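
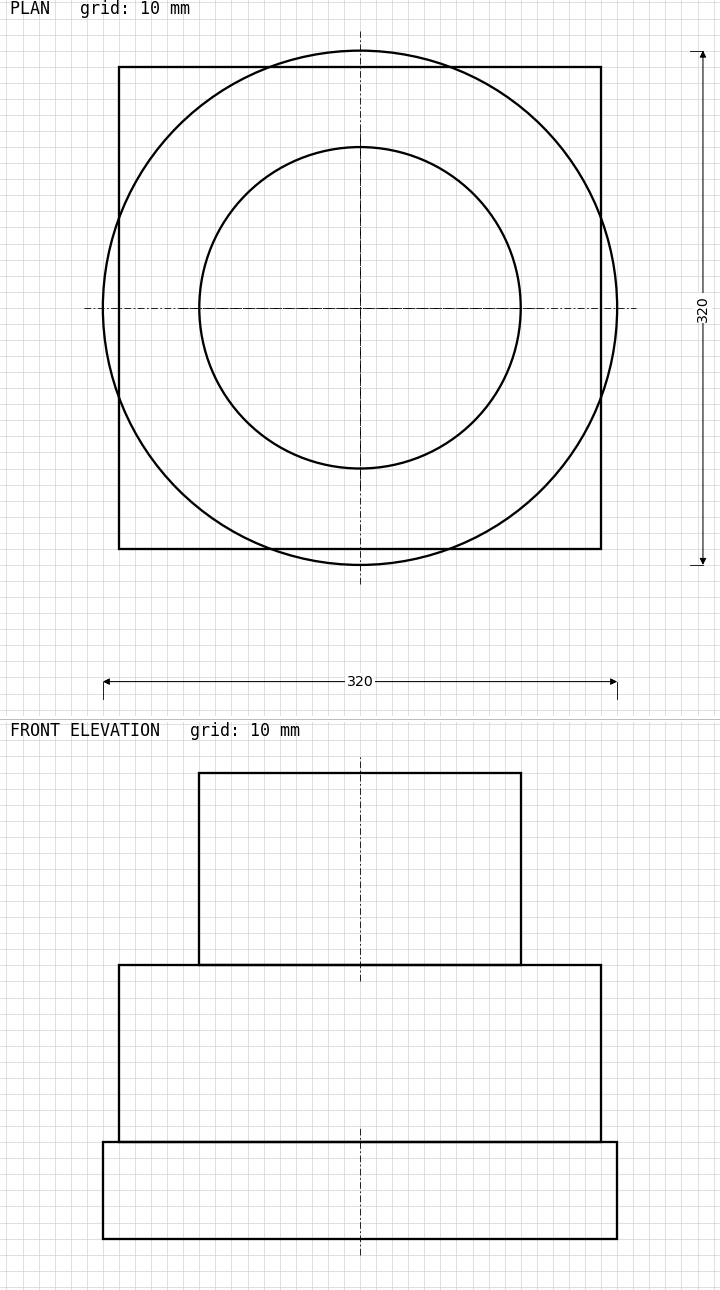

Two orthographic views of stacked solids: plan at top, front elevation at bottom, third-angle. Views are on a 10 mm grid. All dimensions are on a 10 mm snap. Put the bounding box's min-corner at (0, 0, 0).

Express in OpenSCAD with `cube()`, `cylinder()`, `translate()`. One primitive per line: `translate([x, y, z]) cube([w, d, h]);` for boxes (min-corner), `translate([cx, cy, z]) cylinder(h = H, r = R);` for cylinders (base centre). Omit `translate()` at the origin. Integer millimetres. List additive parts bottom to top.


translate([160, 160, 0]) cylinder(h = 60, r = 160);
translate([10, 10, 60]) cube([300, 300, 110]);
translate([160, 160, 170]) cylinder(h = 120, r = 100);


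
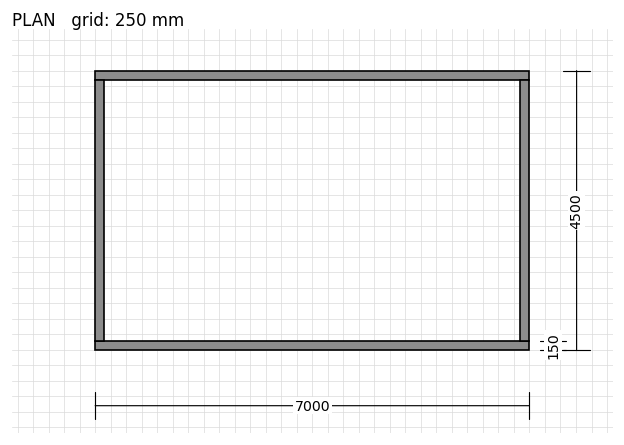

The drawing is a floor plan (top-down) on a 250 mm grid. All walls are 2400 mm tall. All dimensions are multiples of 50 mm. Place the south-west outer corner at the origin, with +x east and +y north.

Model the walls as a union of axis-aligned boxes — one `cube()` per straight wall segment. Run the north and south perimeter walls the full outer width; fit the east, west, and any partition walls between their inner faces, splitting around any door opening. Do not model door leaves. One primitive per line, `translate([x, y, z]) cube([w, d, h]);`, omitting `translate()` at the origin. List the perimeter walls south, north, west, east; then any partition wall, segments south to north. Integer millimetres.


cube([7000, 150, 2400]);
translate([0, 4350, 0]) cube([7000, 150, 2400]);
translate([0, 150, 0]) cube([150, 4200, 2400]);
translate([6850, 150, 0]) cube([150, 4200, 2400]);


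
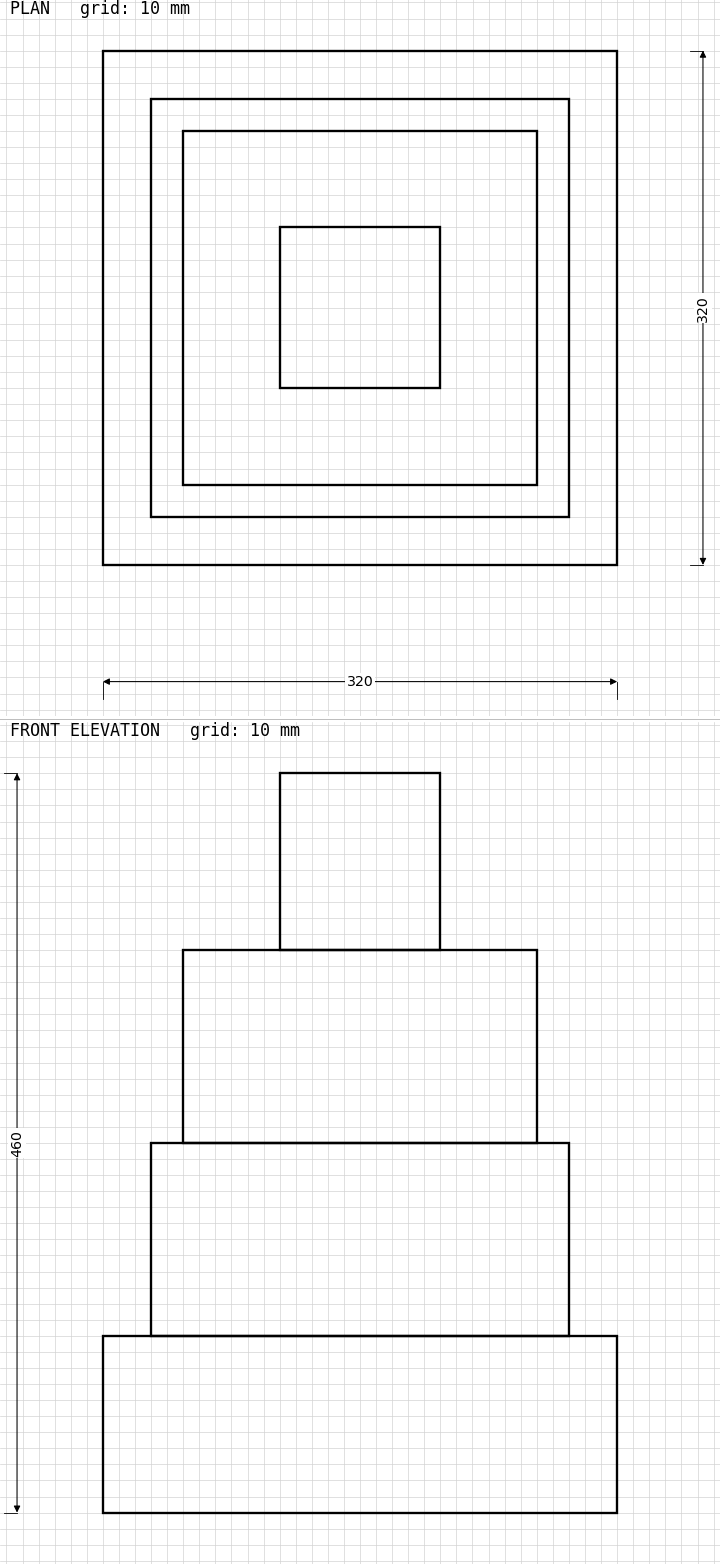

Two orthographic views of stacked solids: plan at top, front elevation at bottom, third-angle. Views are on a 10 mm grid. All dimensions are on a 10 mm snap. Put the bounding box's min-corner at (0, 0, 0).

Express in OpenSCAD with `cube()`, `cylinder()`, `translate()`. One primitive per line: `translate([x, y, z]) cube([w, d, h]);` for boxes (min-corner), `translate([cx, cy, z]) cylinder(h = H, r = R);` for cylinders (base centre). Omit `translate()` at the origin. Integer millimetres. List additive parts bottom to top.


cube([320, 320, 110]);
translate([30, 30, 110]) cube([260, 260, 120]);
translate([50, 50, 230]) cube([220, 220, 120]);
translate([110, 110, 350]) cube([100, 100, 110]);


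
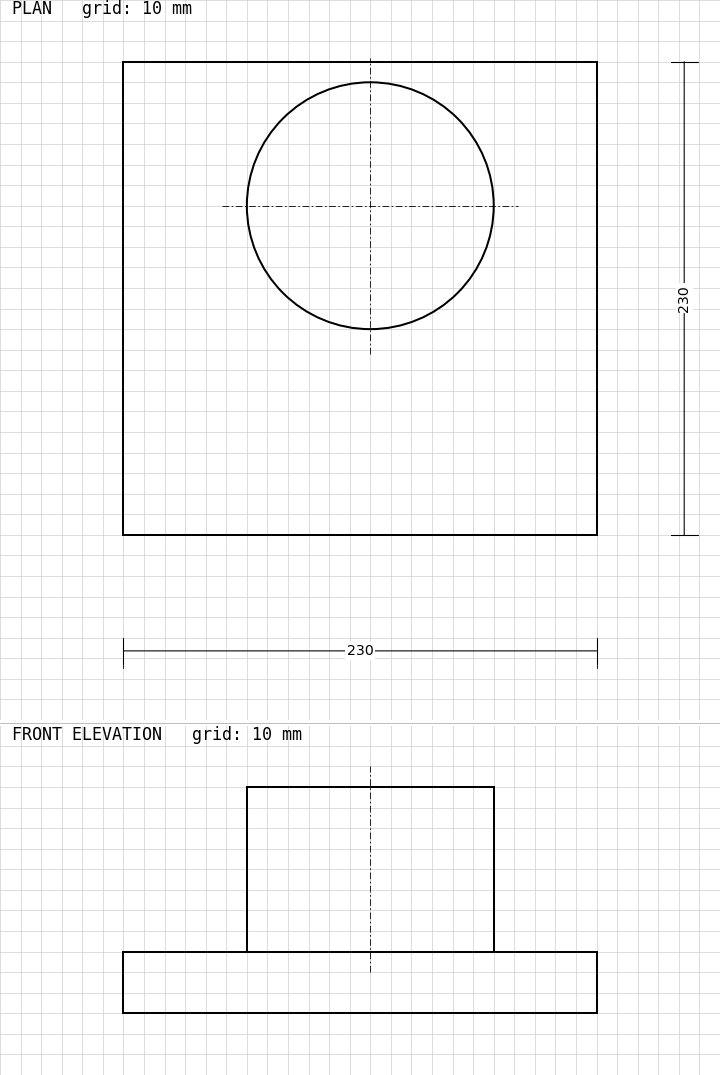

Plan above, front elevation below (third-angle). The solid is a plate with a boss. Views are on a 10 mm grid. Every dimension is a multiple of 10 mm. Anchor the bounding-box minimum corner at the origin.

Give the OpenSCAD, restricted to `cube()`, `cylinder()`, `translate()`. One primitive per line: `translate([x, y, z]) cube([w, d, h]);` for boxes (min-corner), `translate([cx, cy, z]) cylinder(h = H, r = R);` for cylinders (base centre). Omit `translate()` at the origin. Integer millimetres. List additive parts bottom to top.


cube([230, 230, 30]);
translate([120, 160, 30]) cylinder(h = 80, r = 60);


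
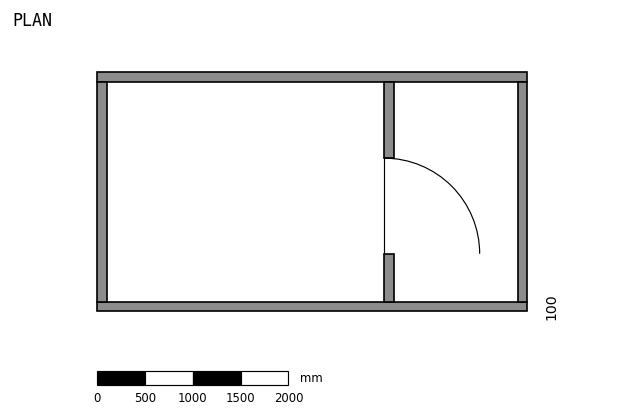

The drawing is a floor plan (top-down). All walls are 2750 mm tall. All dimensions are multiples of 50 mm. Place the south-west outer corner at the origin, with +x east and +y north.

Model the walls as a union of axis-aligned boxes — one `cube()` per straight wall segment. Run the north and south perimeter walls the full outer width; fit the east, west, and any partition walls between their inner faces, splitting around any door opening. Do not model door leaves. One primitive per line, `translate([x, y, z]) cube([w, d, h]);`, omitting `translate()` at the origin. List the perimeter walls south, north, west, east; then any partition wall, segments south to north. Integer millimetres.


cube([4500, 100, 2750]);
translate([0, 2400, 0]) cube([4500, 100, 2750]);
translate([0, 100, 0]) cube([100, 2300, 2750]);
translate([4400, 100, 0]) cube([100, 2300, 2750]);
translate([3000, 100, 0]) cube([100, 500, 2750]);
translate([3000, 1600, 0]) cube([100, 800, 2750]);


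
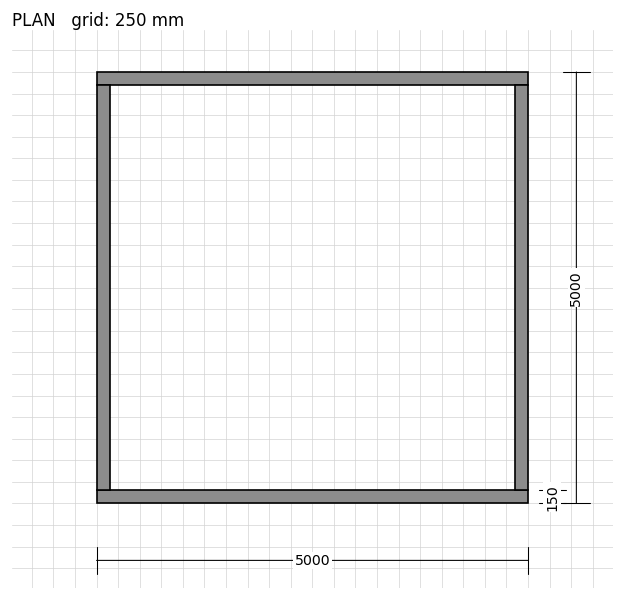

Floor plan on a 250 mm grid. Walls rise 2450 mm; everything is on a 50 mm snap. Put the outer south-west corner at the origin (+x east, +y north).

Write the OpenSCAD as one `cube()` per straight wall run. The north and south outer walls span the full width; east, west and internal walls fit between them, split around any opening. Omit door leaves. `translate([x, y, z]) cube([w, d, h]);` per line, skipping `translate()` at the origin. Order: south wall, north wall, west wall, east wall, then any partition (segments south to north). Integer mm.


cube([5000, 150, 2450]);
translate([0, 4850, 0]) cube([5000, 150, 2450]);
translate([0, 150, 0]) cube([150, 4700, 2450]);
translate([4850, 150, 0]) cube([150, 4700, 2450]);


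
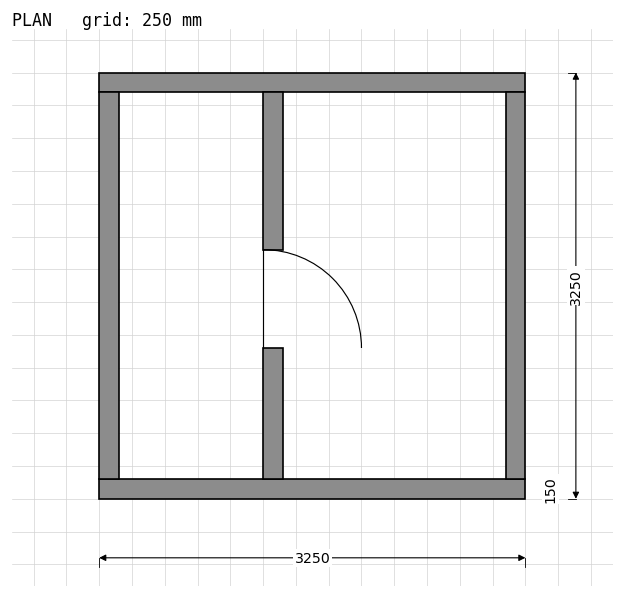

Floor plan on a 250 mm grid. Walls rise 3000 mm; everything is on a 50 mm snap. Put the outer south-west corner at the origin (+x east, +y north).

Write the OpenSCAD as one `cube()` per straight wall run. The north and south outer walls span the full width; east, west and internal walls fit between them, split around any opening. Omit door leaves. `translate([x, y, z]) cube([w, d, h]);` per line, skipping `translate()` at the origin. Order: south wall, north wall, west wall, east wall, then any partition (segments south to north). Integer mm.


cube([3250, 150, 3000]);
translate([0, 3100, 0]) cube([3250, 150, 3000]);
translate([0, 150, 0]) cube([150, 2950, 3000]);
translate([3100, 150, 0]) cube([150, 2950, 3000]);
translate([1250, 150, 0]) cube([150, 1000, 3000]);
translate([1250, 1900, 0]) cube([150, 1200, 3000]);


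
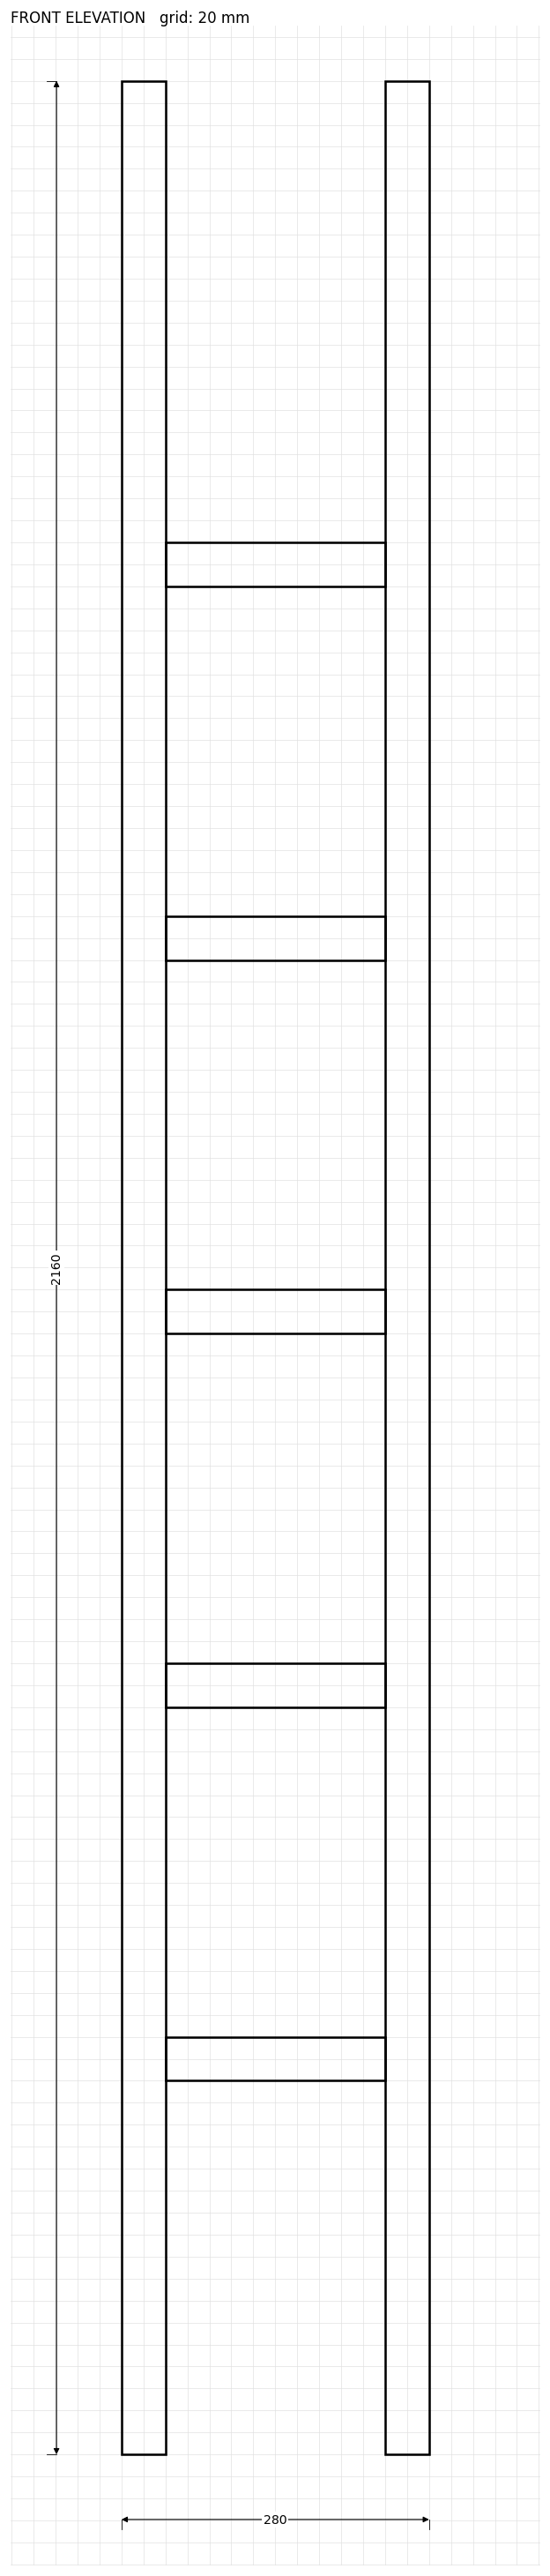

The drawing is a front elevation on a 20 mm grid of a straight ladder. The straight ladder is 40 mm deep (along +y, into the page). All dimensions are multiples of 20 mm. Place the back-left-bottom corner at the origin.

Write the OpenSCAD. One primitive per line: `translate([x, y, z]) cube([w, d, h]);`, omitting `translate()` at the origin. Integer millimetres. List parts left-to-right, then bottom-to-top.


cube([40, 40, 2160]);
translate([40, 0, 340]) cube([200, 40, 40]);
translate([40, 0, 680]) cube([200, 40, 40]);
translate([40, 0, 1020]) cube([200, 40, 40]);
translate([40, 0, 1360]) cube([200, 40, 40]);
translate([40, 0, 1700]) cube([200, 40, 40]);
translate([240, 0, 0]) cube([40, 40, 2160]);


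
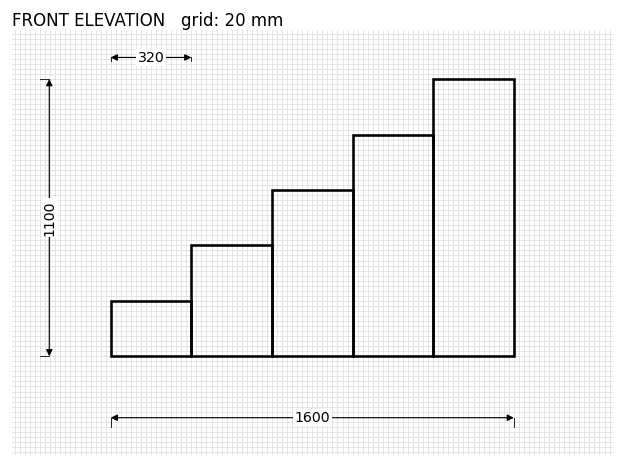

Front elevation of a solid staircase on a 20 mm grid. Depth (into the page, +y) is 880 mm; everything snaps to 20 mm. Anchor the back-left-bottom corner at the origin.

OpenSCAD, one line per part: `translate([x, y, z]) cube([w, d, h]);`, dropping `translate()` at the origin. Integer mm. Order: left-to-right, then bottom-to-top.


cube([320, 880, 220]);
translate([320, 0, 0]) cube([320, 880, 440]);
translate([640, 0, 0]) cube([320, 880, 660]);
translate([960, 0, 0]) cube([320, 880, 880]);
translate([1280, 0, 0]) cube([320, 880, 1100]);


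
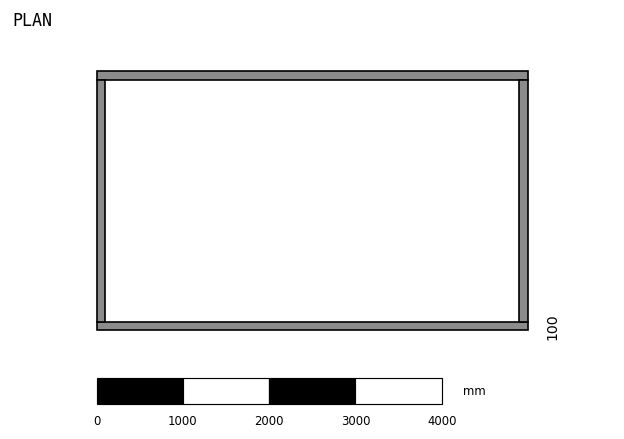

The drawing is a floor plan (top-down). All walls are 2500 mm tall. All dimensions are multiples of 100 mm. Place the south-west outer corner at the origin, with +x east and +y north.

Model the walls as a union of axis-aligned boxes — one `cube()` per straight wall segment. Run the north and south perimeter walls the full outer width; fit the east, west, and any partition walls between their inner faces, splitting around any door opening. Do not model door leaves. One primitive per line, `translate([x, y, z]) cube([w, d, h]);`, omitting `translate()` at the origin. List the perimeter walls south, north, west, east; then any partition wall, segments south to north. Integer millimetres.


cube([5000, 100, 2500]);
translate([0, 2900, 0]) cube([5000, 100, 2500]);
translate([0, 100, 0]) cube([100, 2800, 2500]);
translate([4900, 100, 0]) cube([100, 2800, 2500]);


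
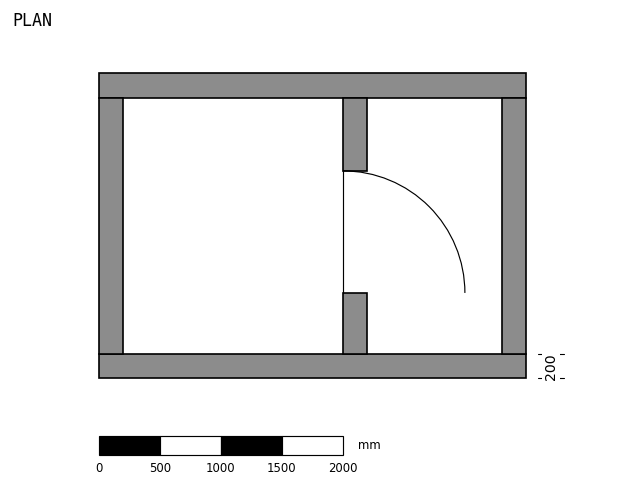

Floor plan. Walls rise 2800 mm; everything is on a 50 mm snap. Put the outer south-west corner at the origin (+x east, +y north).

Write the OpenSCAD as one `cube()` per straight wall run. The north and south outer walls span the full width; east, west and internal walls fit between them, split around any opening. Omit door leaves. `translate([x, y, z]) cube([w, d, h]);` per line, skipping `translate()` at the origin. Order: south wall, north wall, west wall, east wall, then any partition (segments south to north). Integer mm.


cube([3500, 200, 2800]);
translate([0, 2300, 0]) cube([3500, 200, 2800]);
translate([0, 200, 0]) cube([200, 2100, 2800]);
translate([3300, 200, 0]) cube([200, 2100, 2800]);
translate([2000, 200, 0]) cube([200, 500, 2800]);
translate([2000, 1700, 0]) cube([200, 600, 2800]);


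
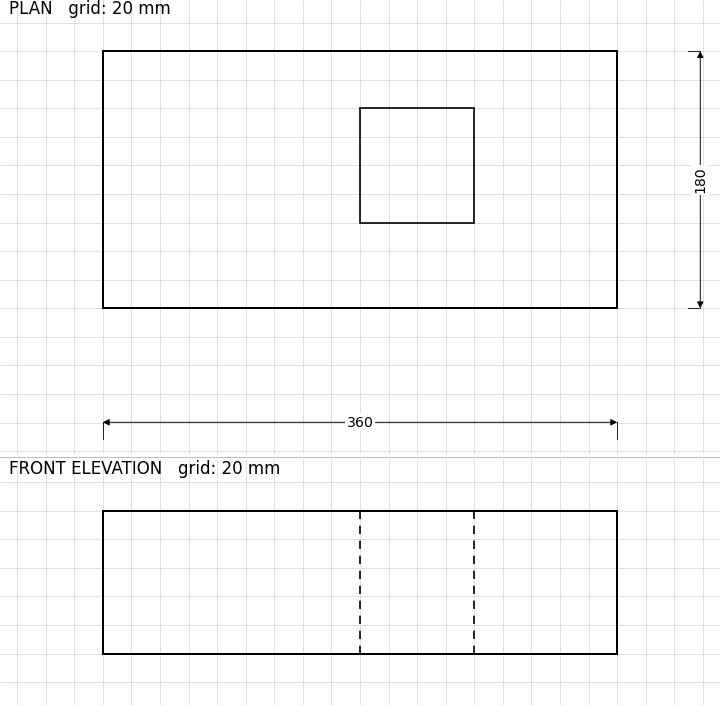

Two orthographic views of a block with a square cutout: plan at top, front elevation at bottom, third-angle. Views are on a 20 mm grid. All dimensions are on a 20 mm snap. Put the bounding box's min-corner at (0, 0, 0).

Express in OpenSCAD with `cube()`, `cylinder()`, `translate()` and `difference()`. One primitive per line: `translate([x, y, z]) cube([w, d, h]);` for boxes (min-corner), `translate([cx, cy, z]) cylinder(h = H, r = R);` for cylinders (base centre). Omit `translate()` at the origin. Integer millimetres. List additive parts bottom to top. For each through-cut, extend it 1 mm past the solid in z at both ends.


difference() {
  cube([360, 180, 100]);
  translate([180, 60, -1]) cube([80, 80, 102]);
}


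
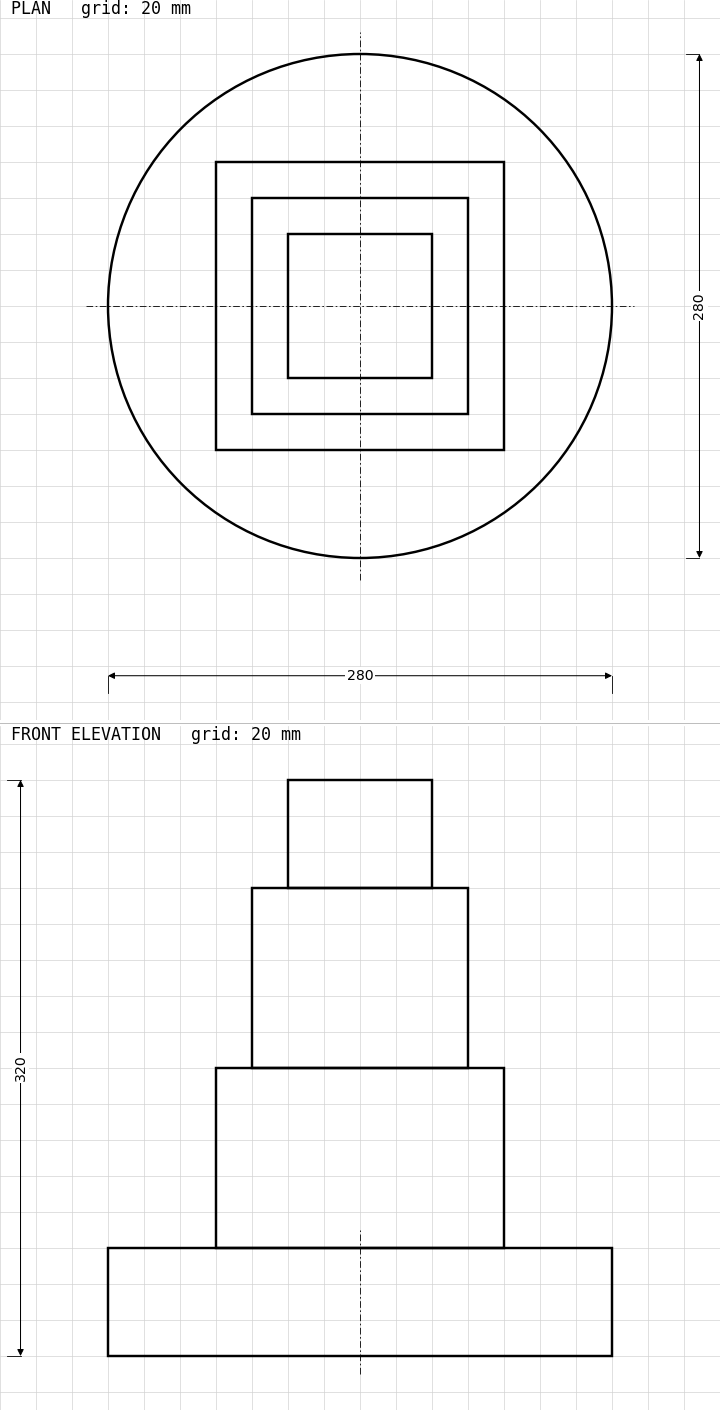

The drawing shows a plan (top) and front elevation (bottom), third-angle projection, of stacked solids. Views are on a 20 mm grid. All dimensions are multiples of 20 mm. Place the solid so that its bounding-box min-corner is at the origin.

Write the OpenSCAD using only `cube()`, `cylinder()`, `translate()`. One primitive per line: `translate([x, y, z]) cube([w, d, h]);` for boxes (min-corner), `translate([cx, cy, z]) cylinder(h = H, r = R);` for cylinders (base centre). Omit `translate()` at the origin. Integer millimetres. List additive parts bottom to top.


translate([140, 140, 0]) cylinder(h = 60, r = 140);
translate([60, 60, 60]) cube([160, 160, 100]);
translate([80, 80, 160]) cube([120, 120, 100]);
translate([100, 100, 260]) cube([80, 80, 60]);


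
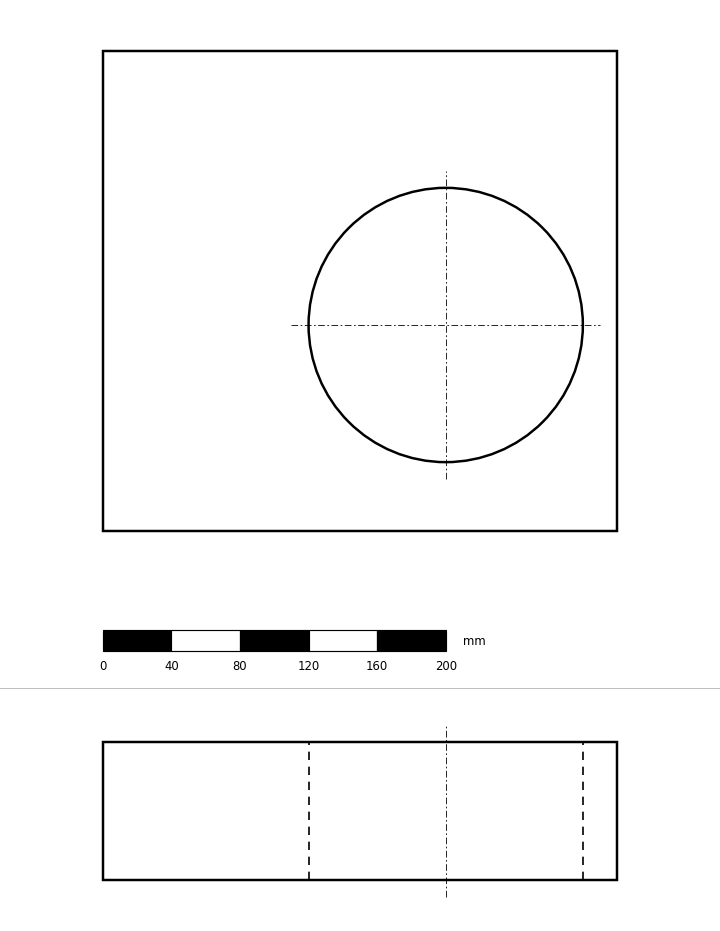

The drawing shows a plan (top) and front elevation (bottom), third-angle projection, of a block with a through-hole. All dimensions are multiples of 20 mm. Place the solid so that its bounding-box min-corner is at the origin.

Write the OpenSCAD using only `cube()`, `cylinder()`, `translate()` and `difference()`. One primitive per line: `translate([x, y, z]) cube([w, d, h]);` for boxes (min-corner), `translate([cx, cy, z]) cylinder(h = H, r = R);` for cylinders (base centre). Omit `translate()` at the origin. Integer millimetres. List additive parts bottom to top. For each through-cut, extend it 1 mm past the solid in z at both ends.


difference() {
  cube([300, 280, 80]);
  translate([200, 120, -1]) cylinder(h = 82, r = 80);
}


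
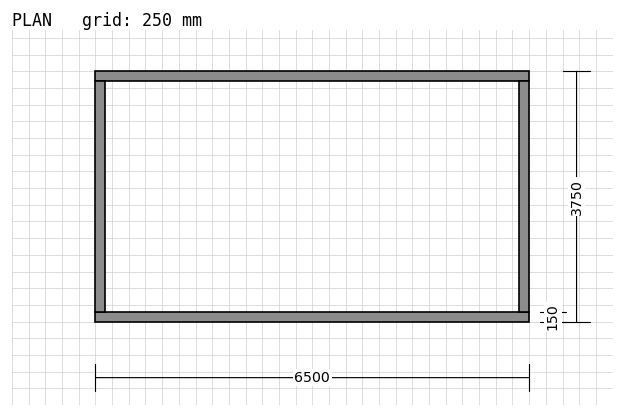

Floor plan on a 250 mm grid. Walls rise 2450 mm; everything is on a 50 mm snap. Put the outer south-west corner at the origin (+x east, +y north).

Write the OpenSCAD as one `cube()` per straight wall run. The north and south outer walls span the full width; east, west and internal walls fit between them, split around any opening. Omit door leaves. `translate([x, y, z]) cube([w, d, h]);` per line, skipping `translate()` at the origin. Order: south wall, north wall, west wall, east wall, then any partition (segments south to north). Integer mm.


cube([6500, 150, 2450]);
translate([0, 3600, 0]) cube([6500, 150, 2450]);
translate([0, 150, 0]) cube([150, 3450, 2450]);
translate([6350, 150, 0]) cube([150, 3450, 2450]);


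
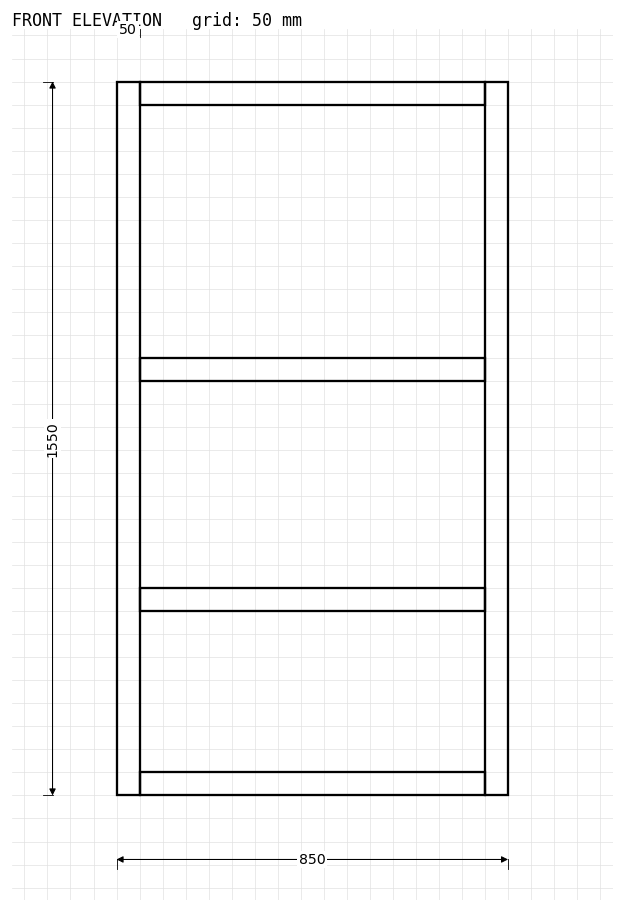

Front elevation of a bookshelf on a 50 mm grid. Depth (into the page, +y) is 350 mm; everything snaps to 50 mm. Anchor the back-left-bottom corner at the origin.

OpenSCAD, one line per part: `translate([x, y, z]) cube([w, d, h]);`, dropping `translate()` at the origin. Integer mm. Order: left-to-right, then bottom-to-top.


cube([50, 350, 1550]);
translate([50, 0, 0]) cube([750, 350, 50]);
translate([50, 0, 400]) cube([750, 350, 50]);
translate([50, 0, 900]) cube([750, 350, 50]);
translate([50, 0, 1500]) cube([750, 350, 50]);
translate([800, 0, 0]) cube([50, 350, 1550]);


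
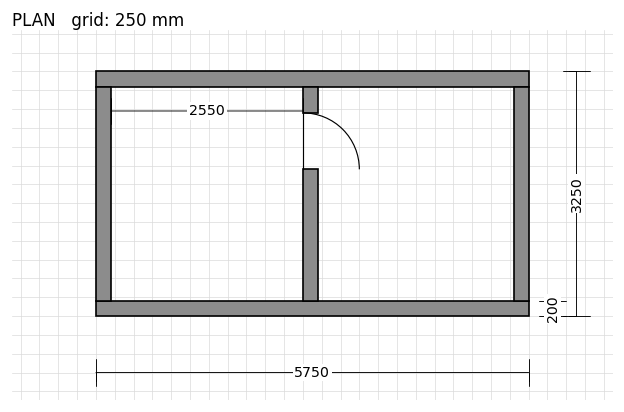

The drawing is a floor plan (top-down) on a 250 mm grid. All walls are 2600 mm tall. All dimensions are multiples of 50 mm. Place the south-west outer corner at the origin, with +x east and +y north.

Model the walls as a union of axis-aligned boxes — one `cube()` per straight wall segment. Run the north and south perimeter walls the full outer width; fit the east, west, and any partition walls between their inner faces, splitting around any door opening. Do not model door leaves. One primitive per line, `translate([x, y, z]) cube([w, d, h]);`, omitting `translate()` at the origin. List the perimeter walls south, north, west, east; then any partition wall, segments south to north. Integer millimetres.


cube([5750, 200, 2600]);
translate([0, 3050, 0]) cube([5750, 200, 2600]);
translate([0, 200, 0]) cube([200, 2850, 2600]);
translate([5550, 200, 0]) cube([200, 2850, 2600]);
translate([2750, 200, 0]) cube([200, 1750, 2600]);
translate([2750, 2700, 0]) cube([200, 350, 2600]);


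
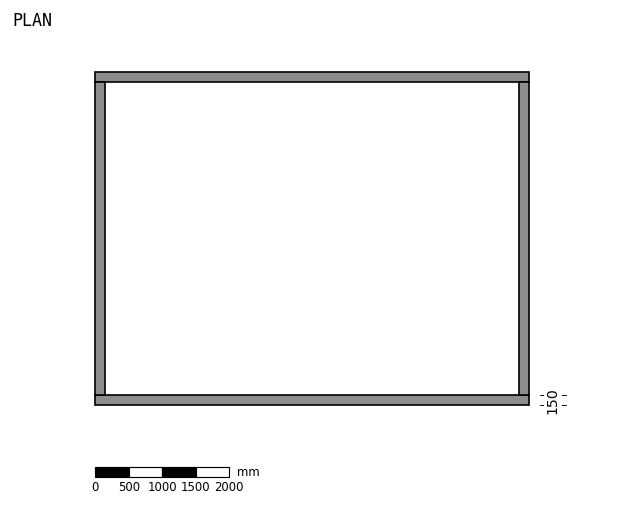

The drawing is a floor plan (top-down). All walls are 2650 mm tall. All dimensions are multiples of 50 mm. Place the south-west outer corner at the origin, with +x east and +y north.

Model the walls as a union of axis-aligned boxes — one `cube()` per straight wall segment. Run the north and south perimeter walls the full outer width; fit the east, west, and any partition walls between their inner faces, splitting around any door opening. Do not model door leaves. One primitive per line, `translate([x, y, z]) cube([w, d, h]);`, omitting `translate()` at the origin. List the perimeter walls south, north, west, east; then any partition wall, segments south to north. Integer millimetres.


cube([6500, 150, 2650]);
translate([0, 4850, 0]) cube([6500, 150, 2650]);
translate([0, 150, 0]) cube([150, 4700, 2650]);
translate([6350, 150, 0]) cube([150, 4700, 2650]);


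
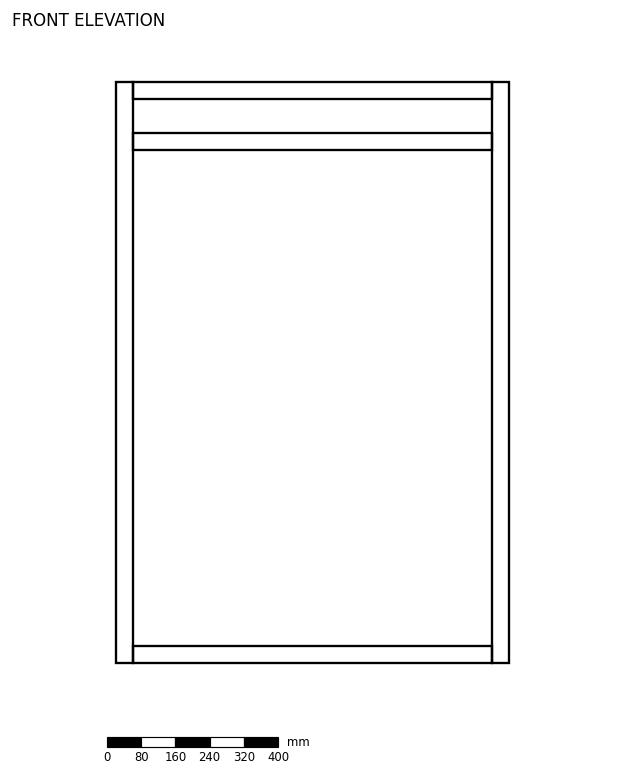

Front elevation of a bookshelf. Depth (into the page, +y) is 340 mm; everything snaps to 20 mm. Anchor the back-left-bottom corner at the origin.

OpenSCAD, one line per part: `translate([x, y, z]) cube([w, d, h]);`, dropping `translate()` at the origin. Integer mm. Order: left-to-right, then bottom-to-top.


cube([40, 340, 1360]);
translate([40, 0, 0]) cube([840, 340, 40]);
translate([40, 0, 1200]) cube([840, 340, 40]);
translate([40, 0, 1320]) cube([840, 340, 40]);
translate([880, 0, 0]) cube([40, 340, 1360]);


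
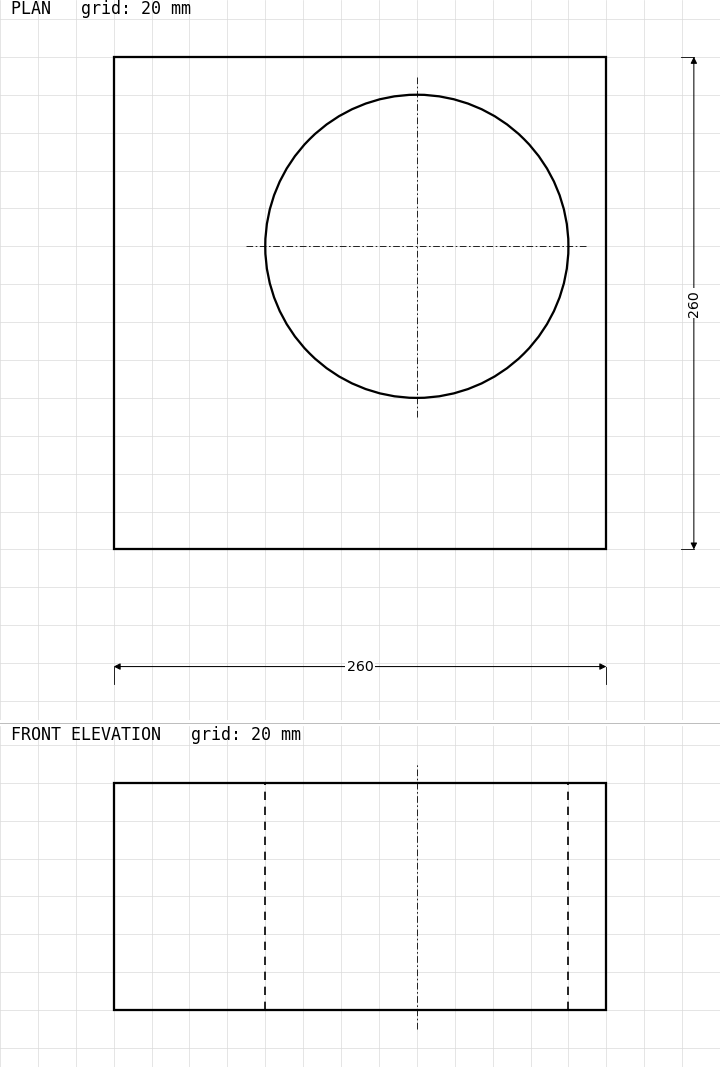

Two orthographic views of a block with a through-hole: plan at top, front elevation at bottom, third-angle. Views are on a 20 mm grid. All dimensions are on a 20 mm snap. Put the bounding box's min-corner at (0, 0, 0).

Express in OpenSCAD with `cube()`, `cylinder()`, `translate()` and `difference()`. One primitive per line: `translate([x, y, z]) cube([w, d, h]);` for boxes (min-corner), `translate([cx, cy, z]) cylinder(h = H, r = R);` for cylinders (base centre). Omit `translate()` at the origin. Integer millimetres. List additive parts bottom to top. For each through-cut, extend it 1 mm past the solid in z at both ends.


difference() {
  cube([260, 260, 120]);
  translate([160, 160, -1]) cylinder(h = 122, r = 80);
}


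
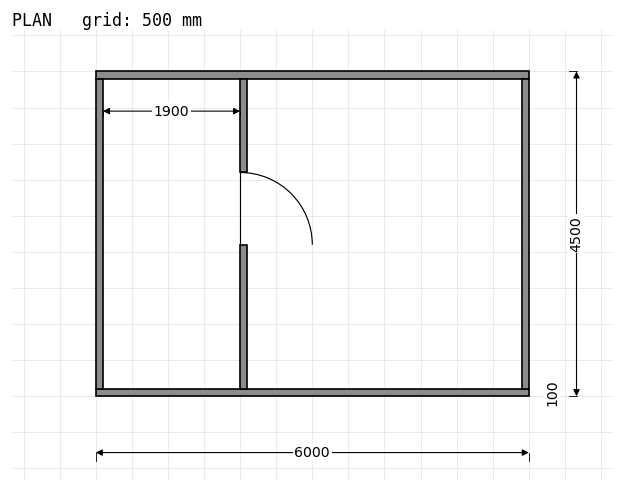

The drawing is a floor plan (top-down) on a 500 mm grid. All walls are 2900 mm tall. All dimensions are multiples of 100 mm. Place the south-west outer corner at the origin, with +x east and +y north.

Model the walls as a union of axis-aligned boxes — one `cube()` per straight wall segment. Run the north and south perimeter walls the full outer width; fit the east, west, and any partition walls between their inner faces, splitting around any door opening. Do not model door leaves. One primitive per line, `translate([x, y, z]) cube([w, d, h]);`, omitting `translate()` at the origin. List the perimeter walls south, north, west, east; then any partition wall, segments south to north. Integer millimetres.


cube([6000, 100, 2900]);
translate([0, 4400, 0]) cube([6000, 100, 2900]);
translate([0, 100, 0]) cube([100, 4300, 2900]);
translate([5900, 100, 0]) cube([100, 4300, 2900]);
translate([2000, 100, 0]) cube([100, 2000, 2900]);
translate([2000, 3100, 0]) cube([100, 1300, 2900]);


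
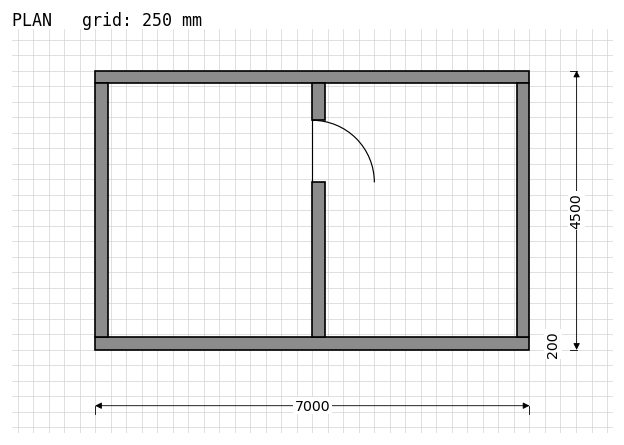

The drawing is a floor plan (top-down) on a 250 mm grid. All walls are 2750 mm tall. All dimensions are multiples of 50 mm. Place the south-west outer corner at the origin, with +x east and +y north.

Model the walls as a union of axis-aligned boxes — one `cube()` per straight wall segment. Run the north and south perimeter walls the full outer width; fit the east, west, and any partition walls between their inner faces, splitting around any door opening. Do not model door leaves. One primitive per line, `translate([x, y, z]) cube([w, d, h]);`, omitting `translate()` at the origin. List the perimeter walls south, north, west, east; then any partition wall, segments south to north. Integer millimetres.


cube([7000, 200, 2750]);
translate([0, 4300, 0]) cube([7000, 200, 2750]);
translate([0, 200, 0]) cube([200, 4100, 2750]);
translate([6800, 200, 0]) cube([200, 4100, 2750]);
translate([3500, 200, 0]) cube([200, 2500, 2750]);
translate([3500, 3700, 0]) cube([200, 600, 2750]);


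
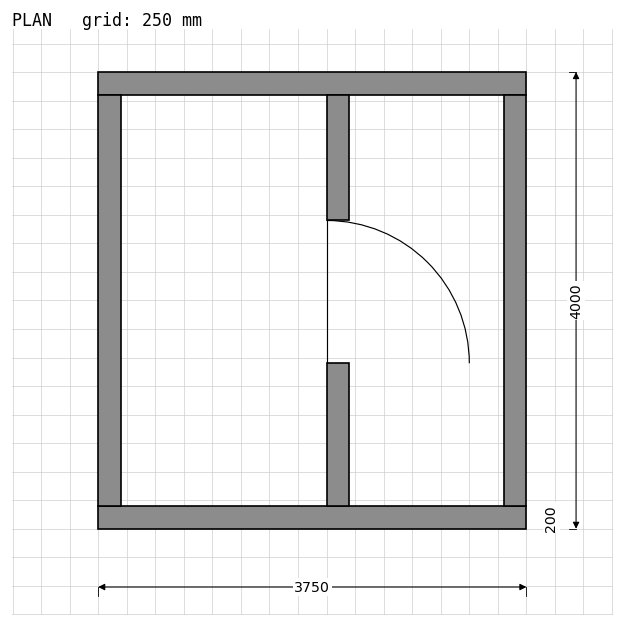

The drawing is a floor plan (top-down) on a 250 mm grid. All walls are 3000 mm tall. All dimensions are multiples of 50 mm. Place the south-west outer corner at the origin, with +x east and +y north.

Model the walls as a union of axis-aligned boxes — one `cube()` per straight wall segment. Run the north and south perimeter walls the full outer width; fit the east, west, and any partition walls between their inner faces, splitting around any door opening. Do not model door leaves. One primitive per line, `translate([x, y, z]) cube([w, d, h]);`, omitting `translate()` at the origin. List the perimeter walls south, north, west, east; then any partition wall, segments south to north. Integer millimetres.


cube([3750, 200, 3000]);
translate([0, 3800, 0]) cube([3750, 200, 3000]);
translate([0, 200, 0]) cube([200, 3600, 3000]);
translate([3550, 200, 0]) cube([200, 3600, 3000]);
translate([2000, 200, 0]) cube([200, 1250, 3000]);
translate([2000, 2700, 0]) cube([200, 1100, 3000]);


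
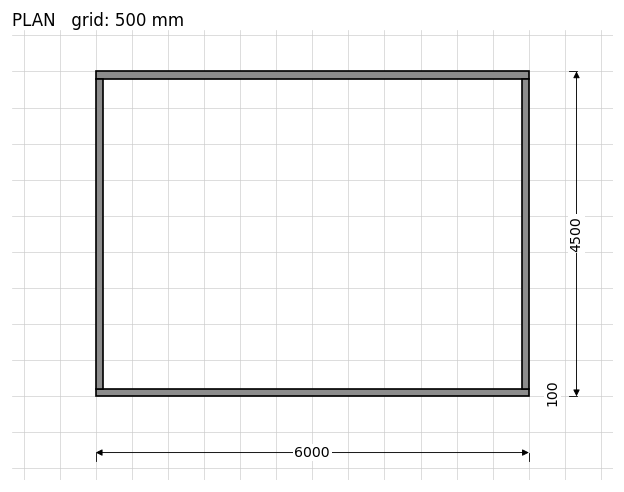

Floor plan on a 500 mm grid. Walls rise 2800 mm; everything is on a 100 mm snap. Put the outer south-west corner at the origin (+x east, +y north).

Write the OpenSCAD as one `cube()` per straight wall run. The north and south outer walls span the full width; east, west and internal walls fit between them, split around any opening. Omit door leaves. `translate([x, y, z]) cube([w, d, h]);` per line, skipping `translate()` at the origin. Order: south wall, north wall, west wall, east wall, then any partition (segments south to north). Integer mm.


cube([6000, 100, 2800]);
translate([0, 4400, 0]) cube([6000, 100, 2800]);
translate([0, 100, 0]) cube([100, 4300, 2800]);
translate([5900, 100, 0]) cube([100, 4300, 2800]);


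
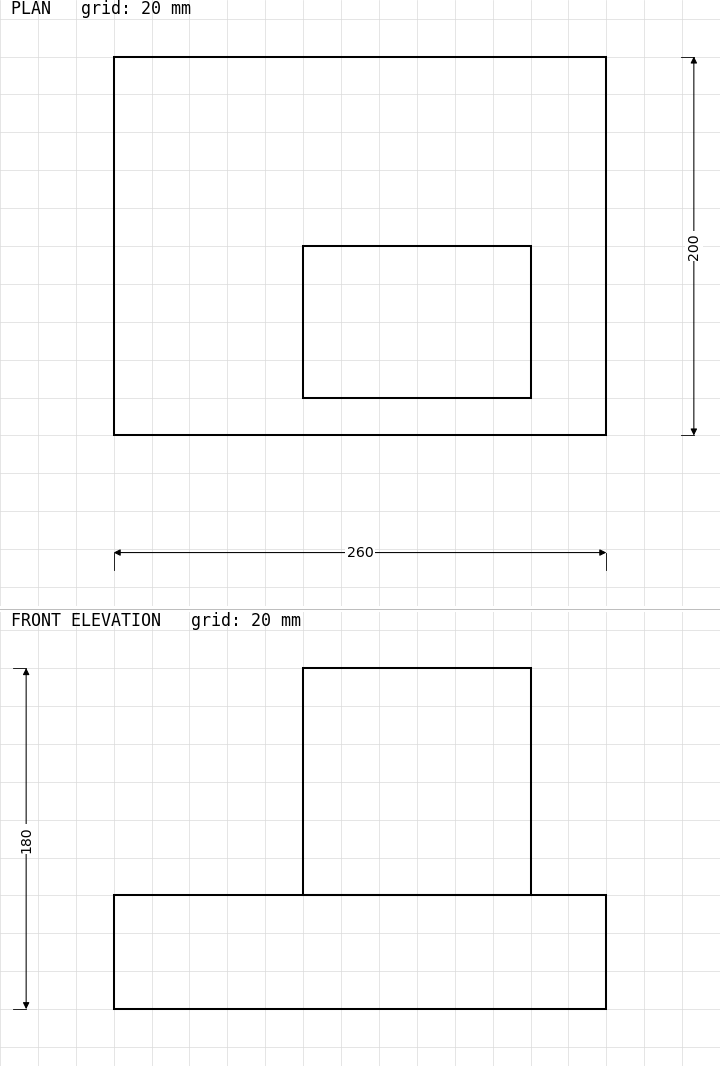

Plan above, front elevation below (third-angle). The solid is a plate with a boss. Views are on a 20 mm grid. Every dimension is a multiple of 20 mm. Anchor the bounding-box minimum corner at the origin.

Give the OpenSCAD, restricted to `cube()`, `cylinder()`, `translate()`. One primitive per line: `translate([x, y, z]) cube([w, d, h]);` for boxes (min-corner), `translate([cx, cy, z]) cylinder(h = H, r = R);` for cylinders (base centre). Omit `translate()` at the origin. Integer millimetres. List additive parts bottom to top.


cube([260, 200, 60]);
translate([100, 20, 60]) cube([120, 80, 120]);


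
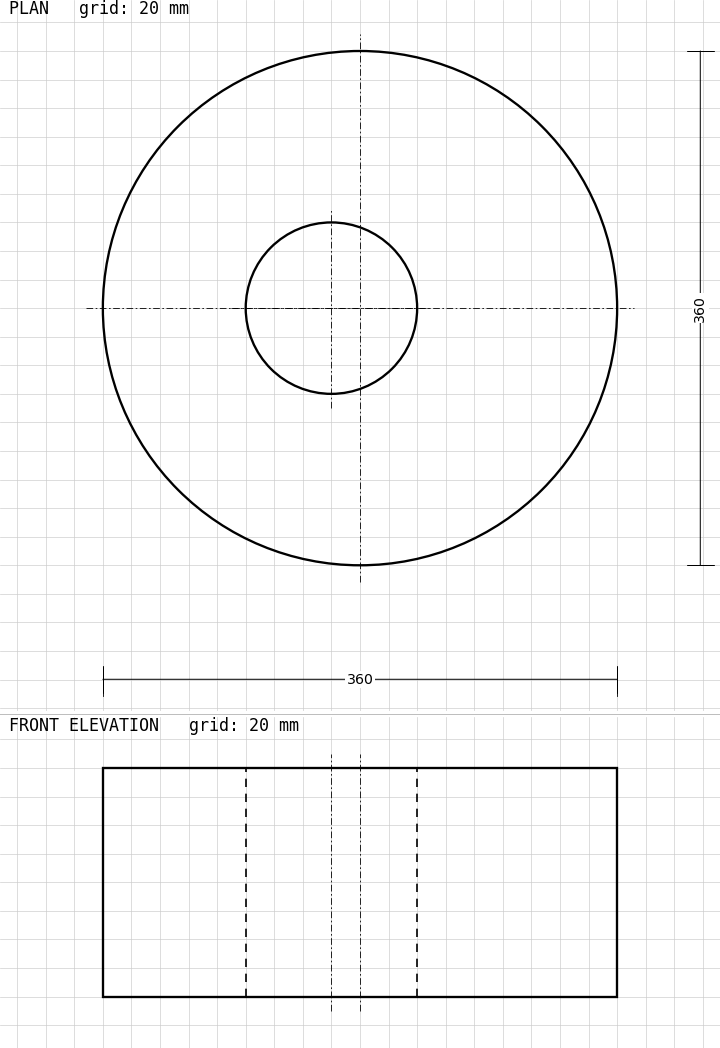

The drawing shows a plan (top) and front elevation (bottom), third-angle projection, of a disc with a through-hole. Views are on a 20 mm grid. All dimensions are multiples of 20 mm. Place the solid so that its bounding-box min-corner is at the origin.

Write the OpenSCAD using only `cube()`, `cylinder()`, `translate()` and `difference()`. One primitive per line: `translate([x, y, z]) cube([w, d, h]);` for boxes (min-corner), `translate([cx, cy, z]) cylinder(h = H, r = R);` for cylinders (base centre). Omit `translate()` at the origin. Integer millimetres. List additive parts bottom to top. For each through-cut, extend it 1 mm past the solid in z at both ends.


difference() {
  translate([180, 180, 0]) cylinder(h = 160, r = 180);
  translate([160, 180, -1]) cylinder(h = 162, r = 60);
}


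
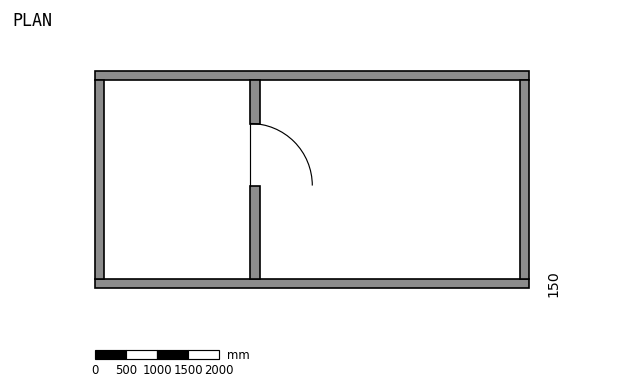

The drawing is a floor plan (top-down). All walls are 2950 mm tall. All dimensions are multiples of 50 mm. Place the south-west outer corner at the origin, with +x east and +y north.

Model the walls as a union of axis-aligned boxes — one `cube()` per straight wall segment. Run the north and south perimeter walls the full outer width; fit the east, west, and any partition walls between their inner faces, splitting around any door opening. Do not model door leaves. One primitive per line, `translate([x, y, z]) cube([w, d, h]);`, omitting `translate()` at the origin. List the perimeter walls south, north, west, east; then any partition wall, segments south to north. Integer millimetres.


cube([7000, 150, 2950]);
translate([0, 3350, 0]) cube([7000, 150, 2950]);
translate([0, 150, 0]) cube([150, 3200, 2950]);
translate([6850, 150, 0]) cube([150, 3200, 2950]);
translate([2500, 150, 0]) cube([150, 1500, 2950]);
translate([2500, 2650, 0]) cube([150, 700, 2950]);


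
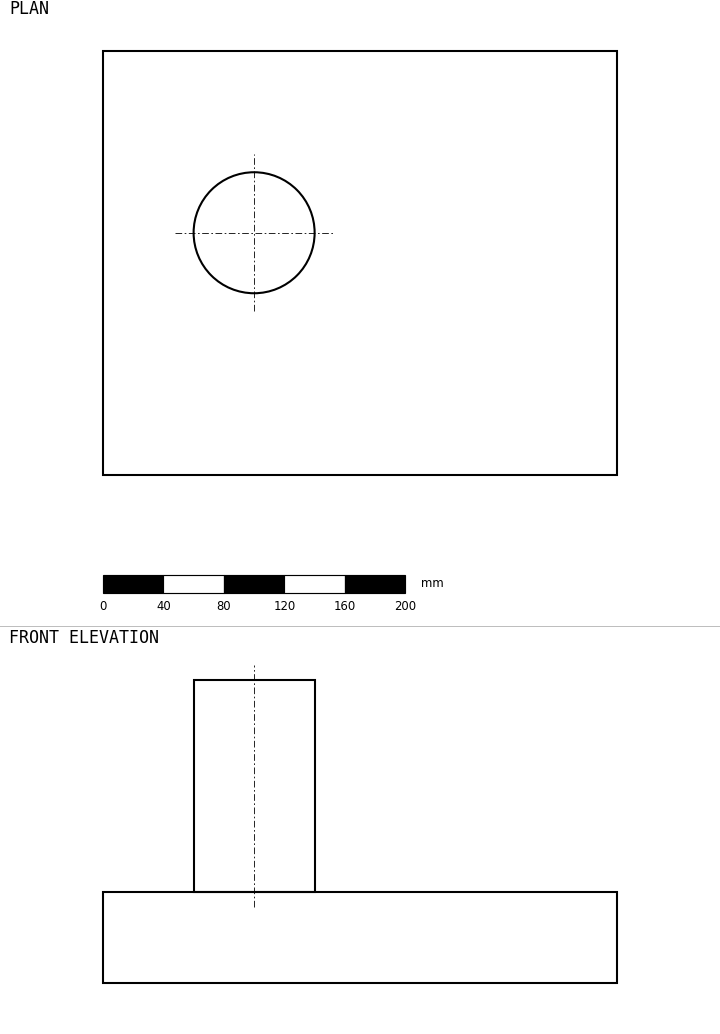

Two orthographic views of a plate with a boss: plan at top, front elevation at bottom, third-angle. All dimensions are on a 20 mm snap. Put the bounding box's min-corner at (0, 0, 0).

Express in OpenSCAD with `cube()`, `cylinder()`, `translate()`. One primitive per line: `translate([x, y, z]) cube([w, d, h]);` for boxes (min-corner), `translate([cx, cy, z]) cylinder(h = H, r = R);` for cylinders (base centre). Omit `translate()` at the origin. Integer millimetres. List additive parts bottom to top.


cube([340, 280, 60]);
translate([100, 160, 60]) cylinder(h = 140, r = 40);


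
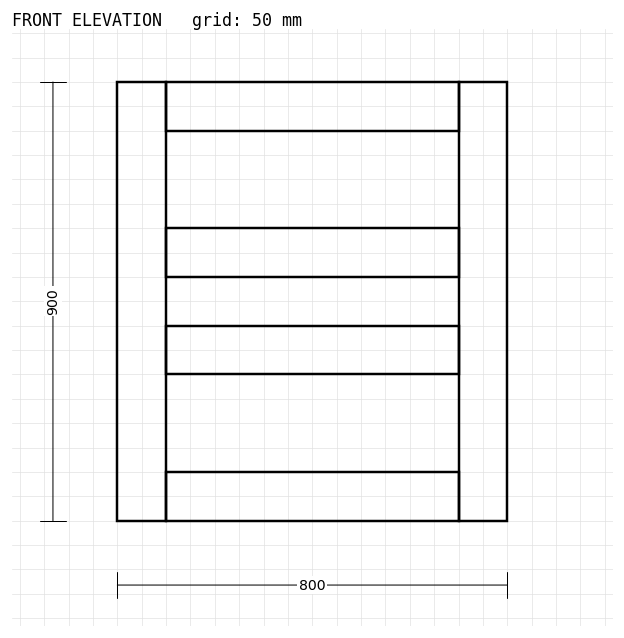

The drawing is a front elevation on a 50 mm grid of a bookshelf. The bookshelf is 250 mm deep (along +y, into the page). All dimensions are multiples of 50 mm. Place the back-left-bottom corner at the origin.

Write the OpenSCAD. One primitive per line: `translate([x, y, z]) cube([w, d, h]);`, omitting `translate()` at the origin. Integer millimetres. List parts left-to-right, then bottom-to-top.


cube([100, 250, 900]);
translate([100, 0, 0]) cube([600, 250, 100]);
translate([100, 0, 300]) cube([600, 250, 100]);
translate([100, 0, 500]) cube([600, 250, 100]);
translate([100, 0, 800]) cube([600, 250, 100]);
translate([700, 0, 0]) cube([100, 250, 900]);


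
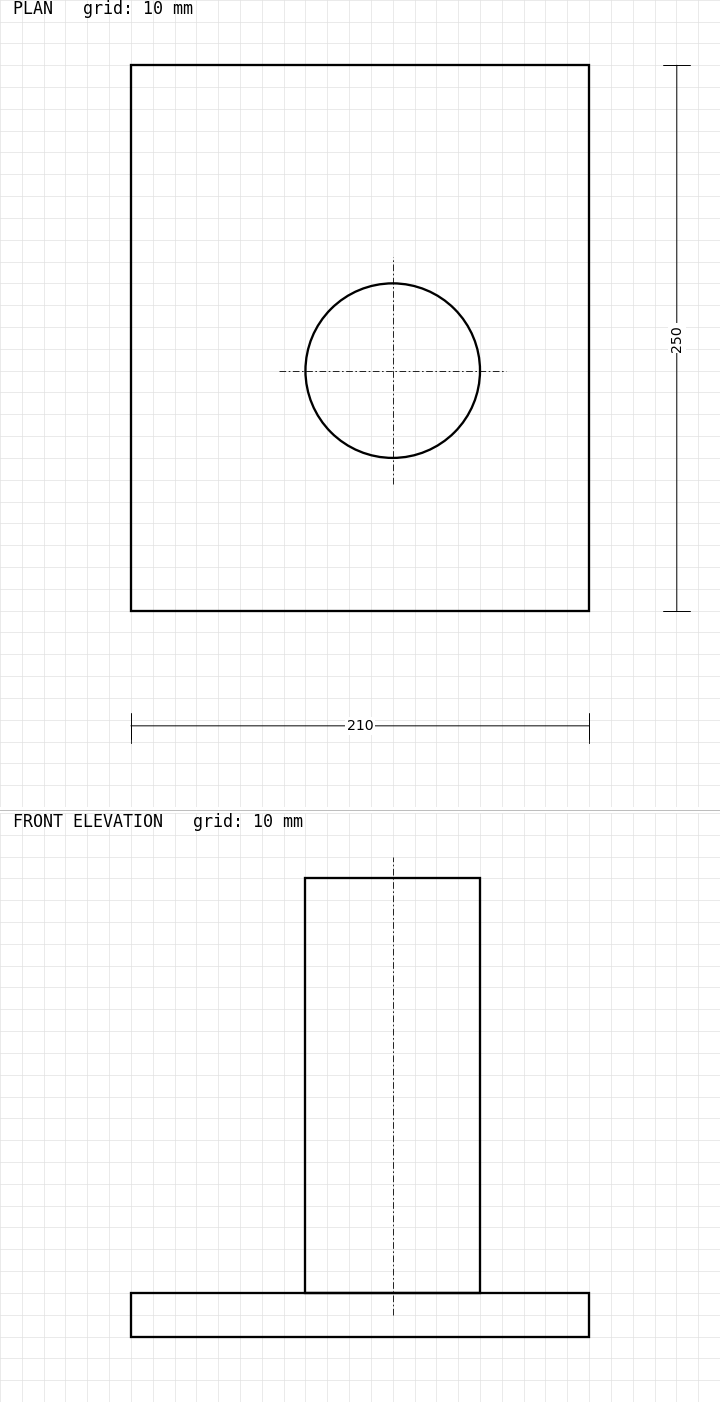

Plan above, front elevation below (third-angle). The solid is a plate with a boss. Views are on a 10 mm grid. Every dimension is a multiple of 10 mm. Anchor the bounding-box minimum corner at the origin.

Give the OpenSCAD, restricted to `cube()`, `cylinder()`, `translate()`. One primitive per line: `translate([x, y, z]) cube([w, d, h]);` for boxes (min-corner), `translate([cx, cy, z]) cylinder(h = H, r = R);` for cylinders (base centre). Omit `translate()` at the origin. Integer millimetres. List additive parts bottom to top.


cube([210, 250, 20]);
translate([120, 110, 20]) cylinder(h = 190, r = 40);


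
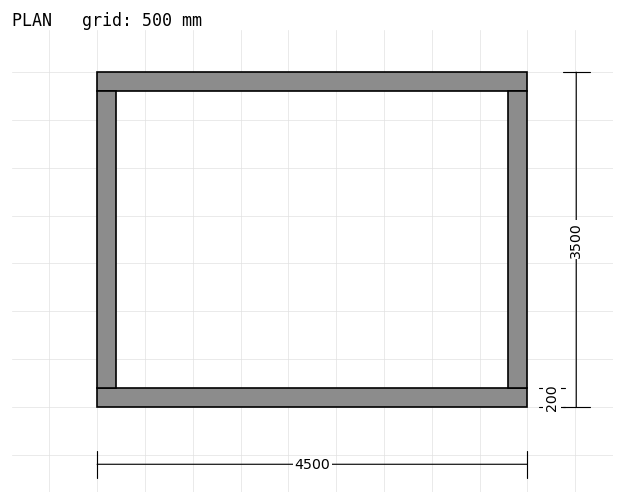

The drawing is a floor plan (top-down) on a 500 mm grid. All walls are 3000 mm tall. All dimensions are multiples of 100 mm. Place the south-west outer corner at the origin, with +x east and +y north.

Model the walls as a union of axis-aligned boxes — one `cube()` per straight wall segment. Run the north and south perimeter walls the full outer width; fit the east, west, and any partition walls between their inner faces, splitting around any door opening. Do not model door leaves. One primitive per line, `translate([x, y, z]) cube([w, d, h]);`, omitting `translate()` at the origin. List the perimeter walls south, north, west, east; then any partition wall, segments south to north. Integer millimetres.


cube([4500, 200, 3000]);
translate([0, 3300, 0]) cube([4500, 200, 3000]);
translate([0, 200, 0]) cube([200, 3100, 3000]);
translate([4300, 200, 0]) cube([200, 3100, 3000]);


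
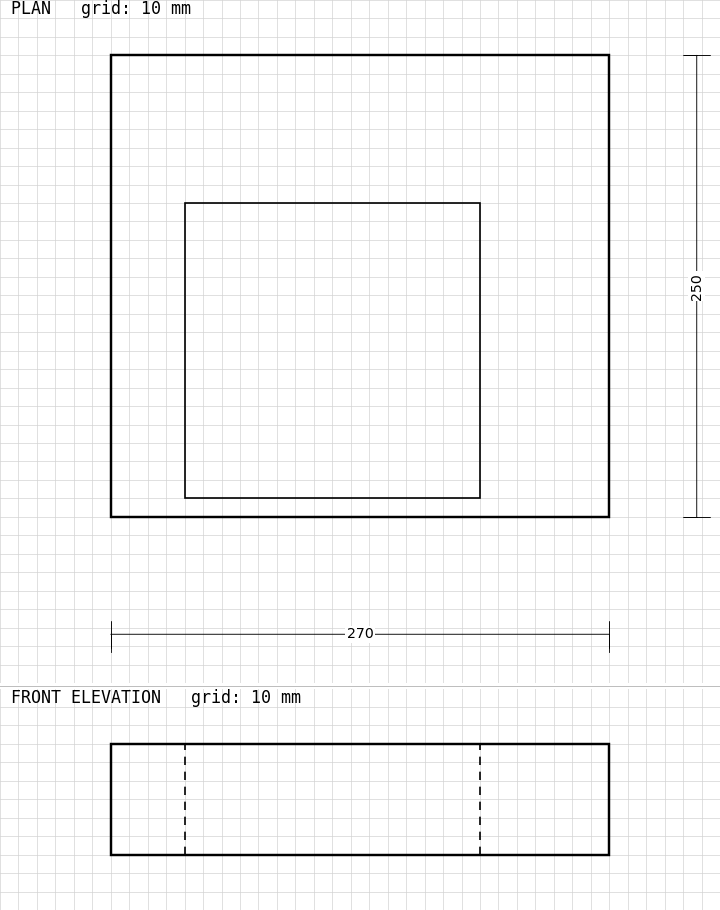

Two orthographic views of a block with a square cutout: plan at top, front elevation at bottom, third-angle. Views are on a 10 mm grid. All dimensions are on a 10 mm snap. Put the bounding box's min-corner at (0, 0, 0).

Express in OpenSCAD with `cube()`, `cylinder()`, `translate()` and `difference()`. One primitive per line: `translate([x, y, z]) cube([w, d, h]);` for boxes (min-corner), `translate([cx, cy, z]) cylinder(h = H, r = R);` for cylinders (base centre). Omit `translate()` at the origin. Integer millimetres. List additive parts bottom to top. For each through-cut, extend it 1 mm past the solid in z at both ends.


difference() {
  cube([270, 250, 60]);
  translate([40, 10, -1]) cube([160, 160, 62]);
}


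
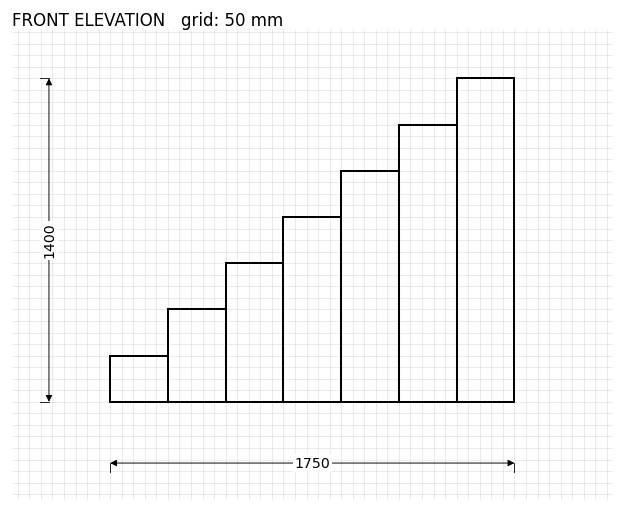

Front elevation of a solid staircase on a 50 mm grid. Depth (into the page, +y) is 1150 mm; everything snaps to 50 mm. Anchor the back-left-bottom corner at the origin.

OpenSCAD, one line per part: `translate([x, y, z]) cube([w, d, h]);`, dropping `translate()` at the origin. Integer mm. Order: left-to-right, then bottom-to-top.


cube([250, 1150, 200]);
translate([250, 0, 0]) cube([250, 1150, 400]);
translate([500, 0, 0]) cube([250, 1150, 600]);
translate([750, 0, 0]) cube([250, 1150, 800]);
translate([1000, 0, 0]) cube([250, 1150, 1000]);
translate([1250, 0, 0]) cube([250, 1150, 1200]);
translate([1500, 0, 0]) cube([250, 1150, 1400]);


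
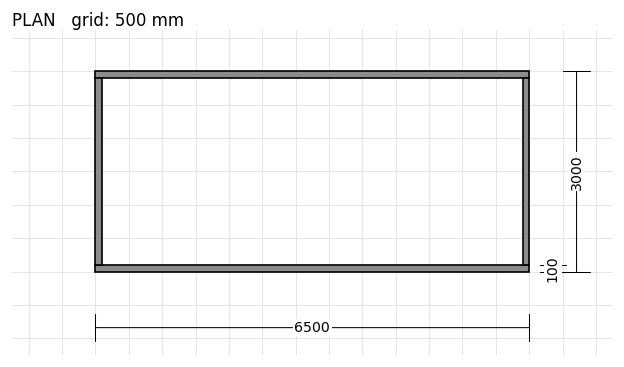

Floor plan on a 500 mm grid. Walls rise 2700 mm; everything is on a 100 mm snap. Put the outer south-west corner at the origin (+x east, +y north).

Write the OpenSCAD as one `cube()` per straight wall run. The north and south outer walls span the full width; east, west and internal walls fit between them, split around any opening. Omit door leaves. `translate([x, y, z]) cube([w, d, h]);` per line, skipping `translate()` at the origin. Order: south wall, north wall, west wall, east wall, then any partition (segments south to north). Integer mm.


cube([6500, 100, 2700]);
translate([0, 2900, 0]) cube([6500, 100, 2700]);
translate([0, 100, 0]) cube([100, 2800, 2700]);
translate([6400, 100, 0]) cube([100, 2800, 2700]);


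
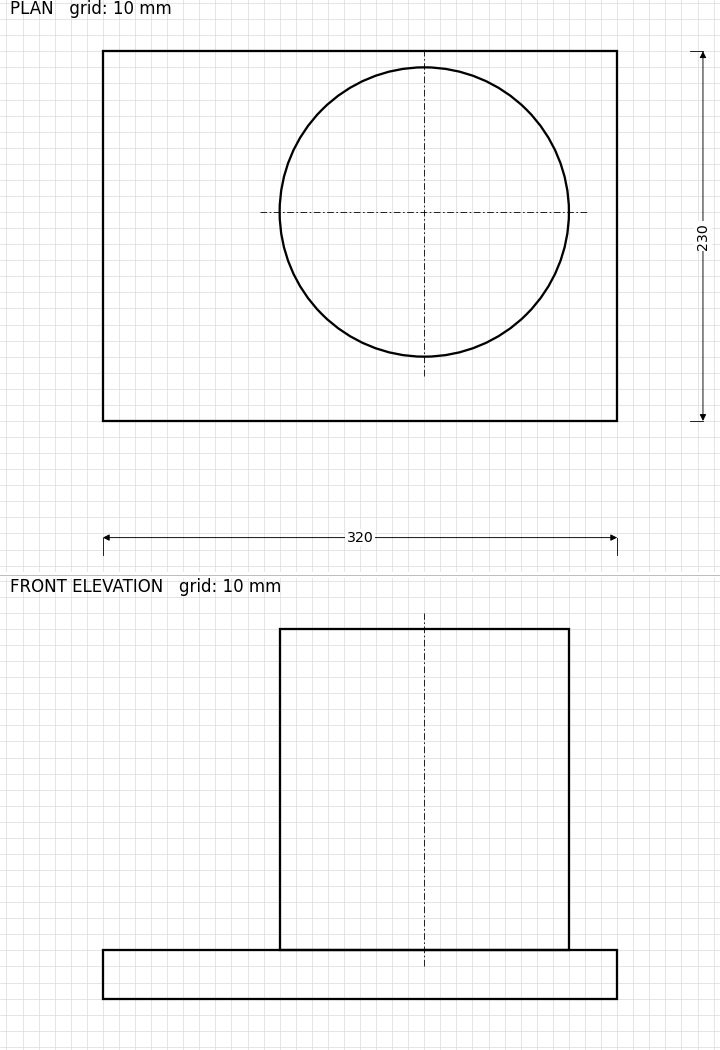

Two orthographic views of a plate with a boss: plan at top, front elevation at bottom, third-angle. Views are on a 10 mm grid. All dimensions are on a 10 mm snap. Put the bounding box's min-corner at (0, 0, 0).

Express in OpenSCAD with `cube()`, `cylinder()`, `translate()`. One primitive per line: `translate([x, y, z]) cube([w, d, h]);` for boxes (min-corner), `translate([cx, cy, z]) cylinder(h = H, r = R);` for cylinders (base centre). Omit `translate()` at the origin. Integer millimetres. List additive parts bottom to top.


cube([320, 230, 30]);
translate([200, 130, 30]) cylinder(h = 200, r = 90);


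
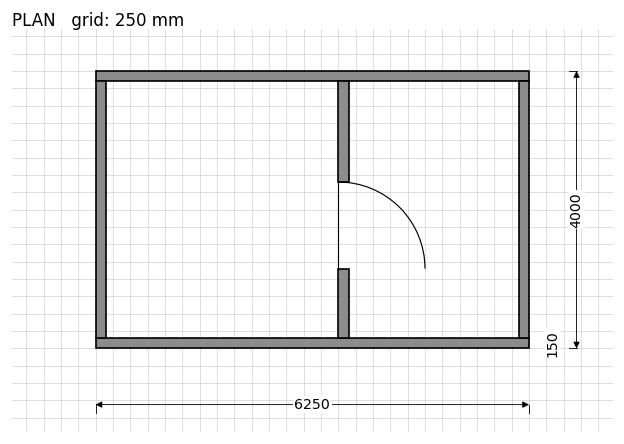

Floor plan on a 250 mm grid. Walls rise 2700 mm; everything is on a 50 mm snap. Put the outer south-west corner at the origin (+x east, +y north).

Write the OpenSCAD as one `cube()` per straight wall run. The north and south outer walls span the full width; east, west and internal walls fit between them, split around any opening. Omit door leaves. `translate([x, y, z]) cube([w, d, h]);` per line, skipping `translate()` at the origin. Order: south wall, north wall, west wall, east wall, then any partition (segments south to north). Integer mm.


cube([6250, 150, 2700]);
translate([0, 3850, 0]) cube([6250, 150, 2700]);
translate([0, 150, 0]) cube([150, 3700, 2700]);
translate([6100, 150, 0]) cube([150, 3700, 2700]);
translate([3500, 150, 0]) cube([150, 1000, 2700]);
translate([3500, 2400, 0]) cube([150, 1450, 2700]);


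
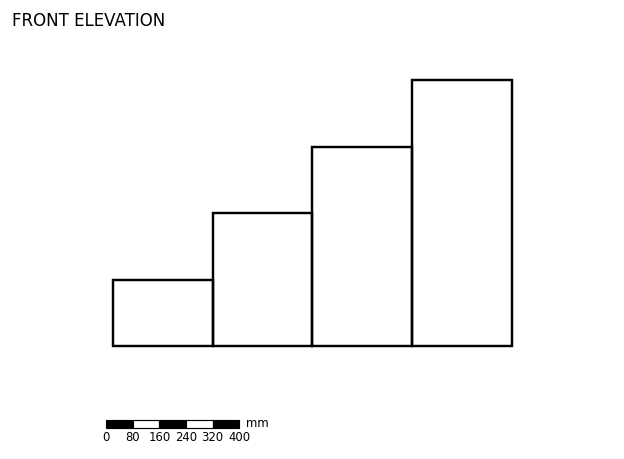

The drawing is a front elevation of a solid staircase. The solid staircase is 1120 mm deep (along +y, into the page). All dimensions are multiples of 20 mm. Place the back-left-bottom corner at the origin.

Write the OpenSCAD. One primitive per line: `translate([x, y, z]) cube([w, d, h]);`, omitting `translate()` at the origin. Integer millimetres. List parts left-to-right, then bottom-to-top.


cube([300, 1120, 200]);
translate([300, 0, 0]) cube([300, 1120, 400]);
translate([600, 0, 0]) cube([300, 1120, 600]);
translate([900, 0, 0]) cube([300, 1120, 800]);


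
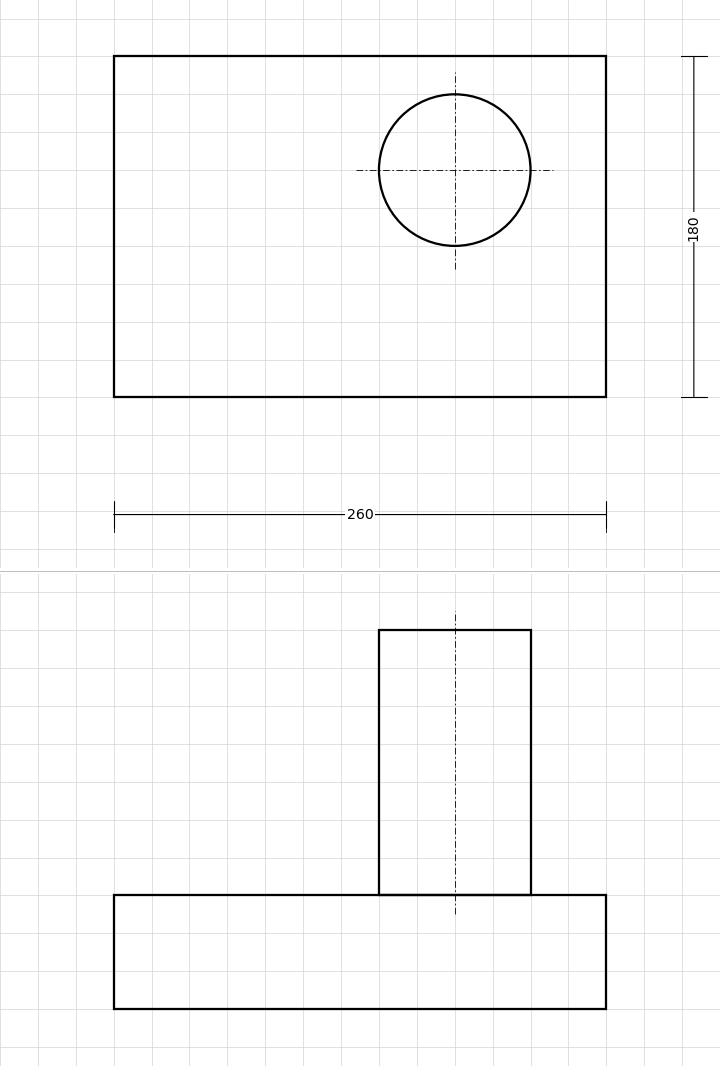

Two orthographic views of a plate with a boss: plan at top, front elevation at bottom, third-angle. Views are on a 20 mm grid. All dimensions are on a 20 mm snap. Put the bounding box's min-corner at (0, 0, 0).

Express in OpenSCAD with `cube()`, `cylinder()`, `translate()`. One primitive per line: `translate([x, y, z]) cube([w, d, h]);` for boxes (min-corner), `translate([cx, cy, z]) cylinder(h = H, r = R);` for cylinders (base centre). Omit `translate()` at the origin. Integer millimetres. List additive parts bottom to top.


cube([260, 180, 60]);
translate([180, 120, 60]) cylinder(h = 140, r = 40);


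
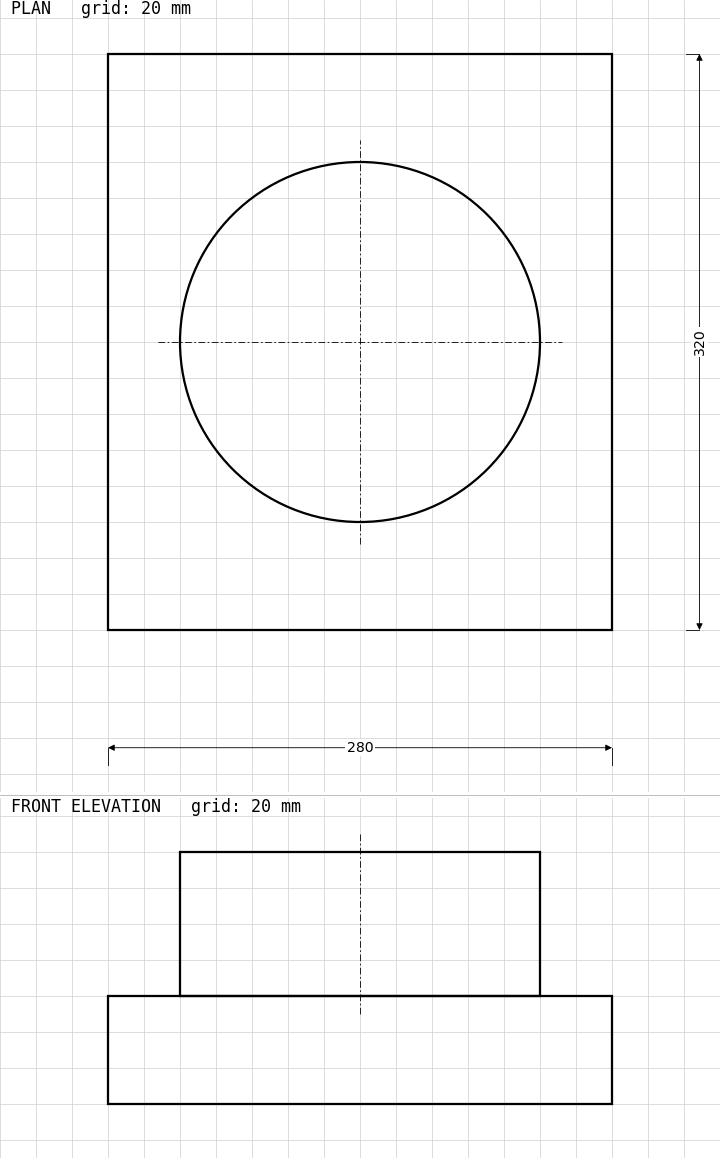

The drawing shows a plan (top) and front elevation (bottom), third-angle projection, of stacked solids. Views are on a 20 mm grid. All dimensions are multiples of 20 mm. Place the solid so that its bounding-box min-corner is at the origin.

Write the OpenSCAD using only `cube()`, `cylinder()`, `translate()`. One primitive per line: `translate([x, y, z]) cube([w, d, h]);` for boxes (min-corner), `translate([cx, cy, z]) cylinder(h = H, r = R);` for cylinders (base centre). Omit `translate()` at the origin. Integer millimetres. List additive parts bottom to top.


cube([280, 320, 60]);
translate([140, 160, 60]) cylinder(h = 80, r = 100);
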